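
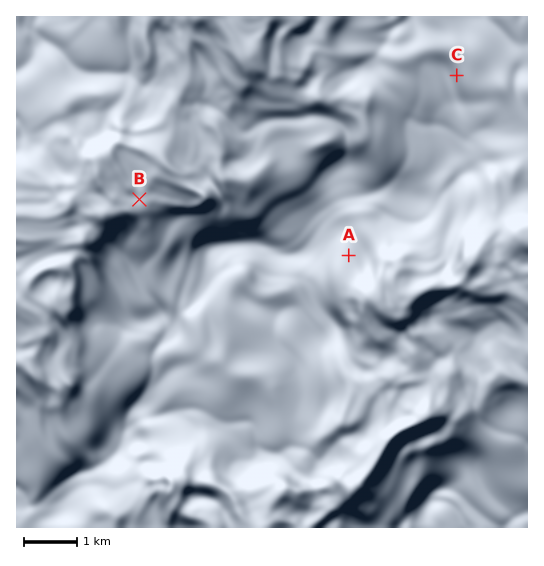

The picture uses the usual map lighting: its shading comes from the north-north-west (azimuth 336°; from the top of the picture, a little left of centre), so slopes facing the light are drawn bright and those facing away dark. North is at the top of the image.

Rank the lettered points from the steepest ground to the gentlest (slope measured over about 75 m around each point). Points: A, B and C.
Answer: C A B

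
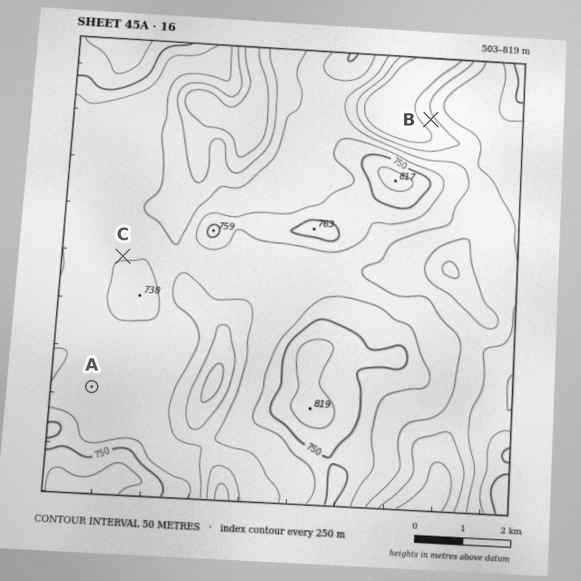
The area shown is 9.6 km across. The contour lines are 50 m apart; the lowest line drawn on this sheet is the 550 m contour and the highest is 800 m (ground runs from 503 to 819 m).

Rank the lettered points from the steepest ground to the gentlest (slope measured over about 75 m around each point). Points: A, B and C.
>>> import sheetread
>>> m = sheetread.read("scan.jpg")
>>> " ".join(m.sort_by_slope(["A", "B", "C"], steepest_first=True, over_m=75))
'B C A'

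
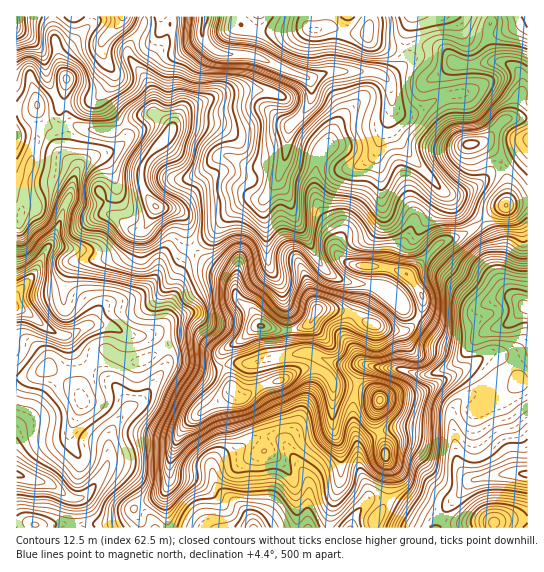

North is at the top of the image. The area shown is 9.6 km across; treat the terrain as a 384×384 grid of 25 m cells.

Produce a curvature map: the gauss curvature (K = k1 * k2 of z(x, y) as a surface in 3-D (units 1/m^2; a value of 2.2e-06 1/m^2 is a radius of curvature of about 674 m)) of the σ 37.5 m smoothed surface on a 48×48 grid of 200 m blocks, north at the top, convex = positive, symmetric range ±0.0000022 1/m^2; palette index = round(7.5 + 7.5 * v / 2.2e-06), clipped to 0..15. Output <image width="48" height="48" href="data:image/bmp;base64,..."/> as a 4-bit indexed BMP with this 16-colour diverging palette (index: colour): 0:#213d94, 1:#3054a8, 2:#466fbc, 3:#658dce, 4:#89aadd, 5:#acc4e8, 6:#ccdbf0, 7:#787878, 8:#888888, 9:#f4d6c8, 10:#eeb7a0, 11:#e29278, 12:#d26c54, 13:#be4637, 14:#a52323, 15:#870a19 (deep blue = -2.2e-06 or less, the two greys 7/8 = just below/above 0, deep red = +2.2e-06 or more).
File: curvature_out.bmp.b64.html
<image width="48" height="48" href="data:image/bmp;base64,Qk32BAAAAAAAAHYAAAAoAAAAMAAAADAAAAABAAQAAAAAAIAEAAATCwAAEwsAABAAAAAAAAAAlD0hAKhUMAC8b0YAzo1lAN2qiQDoxKwA8NvMAHh4eACIiIgAyNb0AKC37gB4kuIAVGzSADdGvgAjI6UAGQqHAHmHd3d3eHdoiId4h4d3dneJeIh3d3ipd4h3d3d4mHZoiIiHh4d3d4d4h4iHd3iYd4eIiJh4lkl4iHd3eId3eId4d3d3h3eIh3h3dnh3d1qYd3d3eIiHeIeIZnd4d3d4h3iIiYd3iIaId3eIh3iIiJiGRVeHeId3eId3eIeHiYhniIiHh3d3h2hl2XmHd3d4iHiHeIeIiIdHmYd3iHd3h0h4+3d3h4iHeHh4h3eIiHeIiYd3iId3d3d22HeHd4iHeHd4h3eHdmemZ5h3d4h3a5iDR3eHd3d4d3eId3eHd2eGiYh3eIiIiYd1R3d3d4h4d3iId4h3d4h5uVZ4d4eJh3ZmZ3d4h4h4iHiIeIiHiImImHedh4eZd3du93d5l4h4d3h3eIh3d4d4iHd4ZXeIeIZd+GeHiHd3eHh3eIeId3d3dniXdsxmaIU2p3Z1d3d3iHiHd3eIiIiJdGV4h5lVaIdma1OHd3d4eIiId3d3iIeLlmWJiHd3dGmkW4uWZ3d3d4eIZ3iHd4eJiOl3iHeJd5ZrpmeHd4eIh4d4mIiHiId3dId4eHeJaHZ4hoaYd4eIeJiGdnd3d3h2h6lmmmBbaIeKs4l2d3h4iHd4qIh3h3iXaIhmmVRHd2aKtnOHeIeHd3d4mHd3d3iHind1d7+J12aHeLWYiYiIeHeIh3iIiHd3hnnFl5h8yHd3eJj4eId3eIiHd4iIiIiHd3jVd3ljeIhWiHWWaHd3h4iGd3eIiGeHd2Z2mohTmmZ3h5doeHeId3d5mHh3iYeHd3d4ioiHh4q5ZqZId4iId3c4l3d3dnh4d2e8dnm2aWaId5Y3d4iHiIi8RneHd3d3dneaZXiEeXiId4l5iHh3eceEeYiYqqeHZ4dlZ3aHiHh3h3d5lmd4dqakeIhmh2eXh4d3eHeYd4iIiHh2h2ZXd4e3aIiHh3p3l4d3iHiHd4h4iIh3iXZppneHiVV3d4qHd3h4iId4d4d4iIh4iYiLtod2i5yId1iHd3h4d3d5iHd3eId5mHd3d3eHdXp3eGqXd3iHh4d3eIh3h4h3d3d3d3h3d2d3eWmHaHiHh3d2aIh3h3d4iId3d4h4eHd3eGd4eIh3d3h3d4d4d3d3iHd3eHd4d3eHeHeHiIiId3eIiIh3d3d3iZh3iHd3d3eHiHiYd3d4h3d4iIh3iHd3i6d3mHd3d3iGeHeZd3d4h4l4iHiIh3h3d4ZWh4d3dnh2eIaIeIh3h3dnh3eId4h3Z5l6mHiXd6mHiKd4d4d4iHpnh4d3eHd3d5l3Z3iGZ4d3iHiJdoh3d42FiHeId3h4eIiHeIZ2mWd4h2d3h4h3eIhXeHeIeIiHeIiYeHp323eJhnh3hniJh3h4Z4h3h3iHeHiYZ3tnd3iHd3h3dol2Z3d4eIh3d3eHiGaHiHZ1Z3h4mId1eKh4iIiId3eId3iHiIeIiId5d3l3h4eGmViHd3iIh3eJd3d3iId3d4h6d3h3dnh3mHuYd3eIh3eId3h3eHd3h4h2iHiGp5aZd4eId3eIiHeIh3h3iIiYdw=="/>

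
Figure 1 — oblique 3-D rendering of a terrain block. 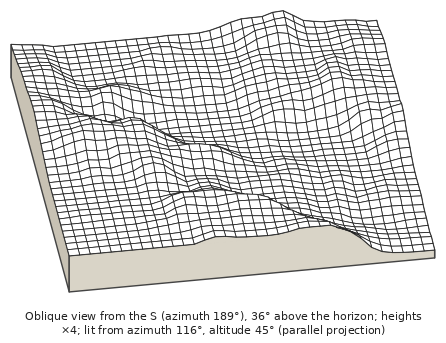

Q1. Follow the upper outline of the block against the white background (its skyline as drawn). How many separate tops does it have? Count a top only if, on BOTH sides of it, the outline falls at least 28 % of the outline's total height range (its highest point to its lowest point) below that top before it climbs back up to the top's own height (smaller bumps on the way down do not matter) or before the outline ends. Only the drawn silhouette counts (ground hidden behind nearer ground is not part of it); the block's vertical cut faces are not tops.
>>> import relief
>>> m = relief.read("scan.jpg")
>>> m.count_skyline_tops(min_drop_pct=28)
0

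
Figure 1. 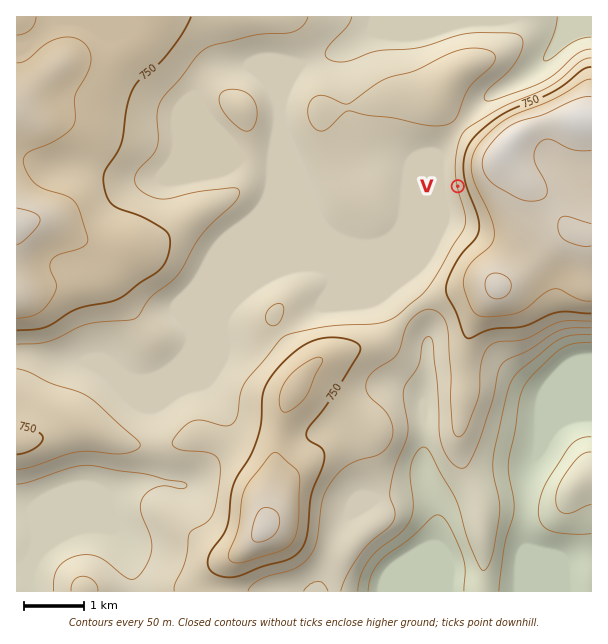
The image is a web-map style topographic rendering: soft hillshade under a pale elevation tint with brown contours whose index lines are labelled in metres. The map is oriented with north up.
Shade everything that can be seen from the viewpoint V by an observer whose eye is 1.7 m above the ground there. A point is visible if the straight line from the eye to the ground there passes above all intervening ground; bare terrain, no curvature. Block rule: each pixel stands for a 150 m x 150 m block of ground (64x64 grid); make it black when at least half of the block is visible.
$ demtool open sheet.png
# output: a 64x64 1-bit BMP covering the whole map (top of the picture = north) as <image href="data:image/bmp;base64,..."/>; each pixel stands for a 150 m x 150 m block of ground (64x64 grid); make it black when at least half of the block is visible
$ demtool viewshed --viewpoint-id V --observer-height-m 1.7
<image width="64" height="64" href="data:image/bmp;base64,Qk0+AgAAAAAAAD4AAAAoAAAAQAAAAEAAAAABAAEAAAAAAAACAAATCwAAEwsAAAIAAAAAAAAA////AAAAAAAAAAAAAAAAAAAAAAAAAAAAAAAAAAAAAAAAAAAAAAAAAAAAAAAAAAAAAAAAAAAAAAAAAAADgAAAAAAAAA+AAAAAAAAAH4AAAAAAAAAfgAAAAAAAAB+AAAAAAAAAH4AAAAAAAAAfgAAAAAAAAA/AAAAAAAAAB8AAAAAAAAAAAAAAAMAeAAAAAAAA4HgAAAAAAADh4AAAAYAAAMPgAAABgAAAj8AAAAAAAAD/wAAAAAAAAP/AAAAAAAAA8AAAAAAAAADAAAABAAAAAAAAAAGAAAAAAACAA/wAAAAAAcAD/+AAAAAB4Af/4AAAAAP4B//gAAAwB/wH/+AAAHAP/w//8AAA8B//j//4AADwP/////4AAOA//////4AAgB//////+ACAD//////4AMAH//////wA8A//////+AD/j///wf/4AP////AB//AA//8fgAP/wAD//B/AB//AAP/8D+AP/4AA//wB4A//wAD//ABgH//gAPn+AGAf/0AA+P//YB//AAD8///gP/8AAP///2A//wAA///4YD//AAB//8Bgf/8AAP//gGB//wAA//8AYD//AAD//wBAMGMAAH/+AAAAAQAAH/4AAAAAAAAP/4AAAAAAAAf/4AAAAAAAA//wAAAAAAADj/AAAAAAAAAH/4AAAAAAAAP//gAAAAAAAf/+AAAAAA=="/>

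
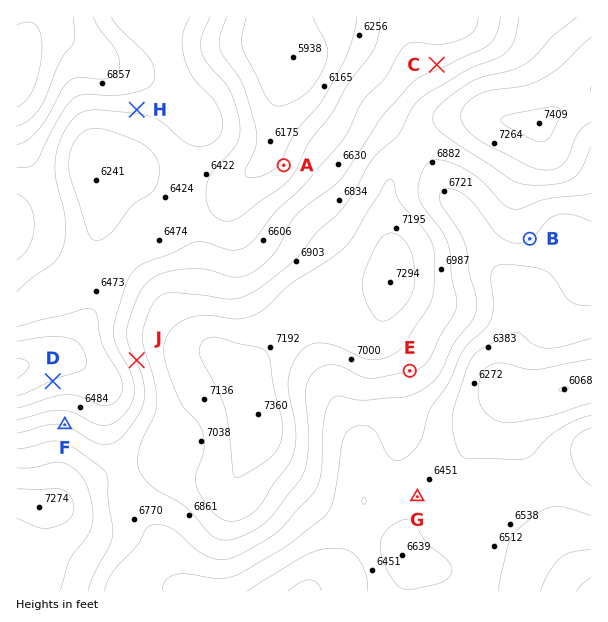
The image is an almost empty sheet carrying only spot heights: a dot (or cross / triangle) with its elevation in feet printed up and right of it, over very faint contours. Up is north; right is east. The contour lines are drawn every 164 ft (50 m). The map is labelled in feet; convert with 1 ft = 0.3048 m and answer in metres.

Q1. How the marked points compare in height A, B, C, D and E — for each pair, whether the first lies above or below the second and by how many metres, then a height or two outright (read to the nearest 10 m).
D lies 200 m below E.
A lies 190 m below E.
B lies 150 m above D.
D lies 140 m below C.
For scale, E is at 2100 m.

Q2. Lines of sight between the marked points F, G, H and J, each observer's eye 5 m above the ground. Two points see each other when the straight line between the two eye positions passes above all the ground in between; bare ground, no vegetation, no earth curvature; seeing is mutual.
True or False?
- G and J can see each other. False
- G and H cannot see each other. True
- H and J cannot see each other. True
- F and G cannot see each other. True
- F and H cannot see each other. False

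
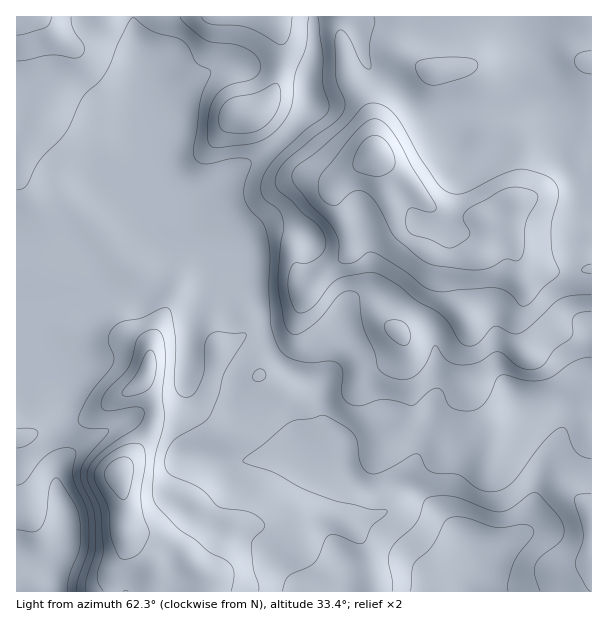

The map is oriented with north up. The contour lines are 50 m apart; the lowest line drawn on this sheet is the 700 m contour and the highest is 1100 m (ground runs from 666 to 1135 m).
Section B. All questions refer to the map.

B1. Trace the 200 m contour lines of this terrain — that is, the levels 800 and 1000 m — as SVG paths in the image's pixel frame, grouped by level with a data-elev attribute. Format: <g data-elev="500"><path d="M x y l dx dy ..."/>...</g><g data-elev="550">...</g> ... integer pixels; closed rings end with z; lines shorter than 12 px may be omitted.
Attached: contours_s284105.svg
<g data-elev="800"><path d="M282 591l3-10 3-5 21-10 6-4 10-22 3-4 8-1 20 8 6 1 4-4 6-14 12-10 3-4-1-2-15-1-41-10-28-11-29-16-30-10 1-3 3-3 44-34 32-7 6 2 16 10 10 10 6 27 3 6 5 3 6 1 6-2 30-17 6-1 3 2 5 11 5 4 8 3 20 1 19 13 11 4 12-2 10-6 35-44 15-12 3-1 3 2 6 17 5 7 7 4 7 1"/><path d="M591 494l-13 1-3 2-1 3 9 34-1 9-6 17-1 6 10 20 6 5"/><path d="M17 485l4-1 5-3 15-20 10-9 15-4 6 0 3 3-2 26 3 9 10 23 3 24-1 18-10 28-1 12"/></g><g data-elev="1000"><path d="M123 500l3-2 3-6 5-22-2-9-7-4-6 1-8 4-5 6-2 6 5 11 10 12z"/><path d="M523 306l8-4 12-14 13-10 3-5-7-21-1-19 1-12 6-20 1-9-4-9-6-6-19-7-12-1-18 6-35 18-9 1-7-2-8-4-6-8-15-22-24-42-10-9-12-4-6 1-5 2-21 23-48 41-2 7 3 8 16 21 17 16 8 11 3 10-1 17 3 3 6 1 6-1 13-10 6-1 32 18 18 15 9 5 12 2 18-3 37-1 11 5 10 12z"/><path d="M591 264l-6 2-4 4 3 2 7 1"/><path d="M428 84l10 1 28-8 9-6 2-3 1-5-6-4-13-2-22 1-17 2-4 5 0 6 5 9z"/><path d="M591 51l-12 2-3 3-2 4 2 6 3 4 6 3 6 1"/></g>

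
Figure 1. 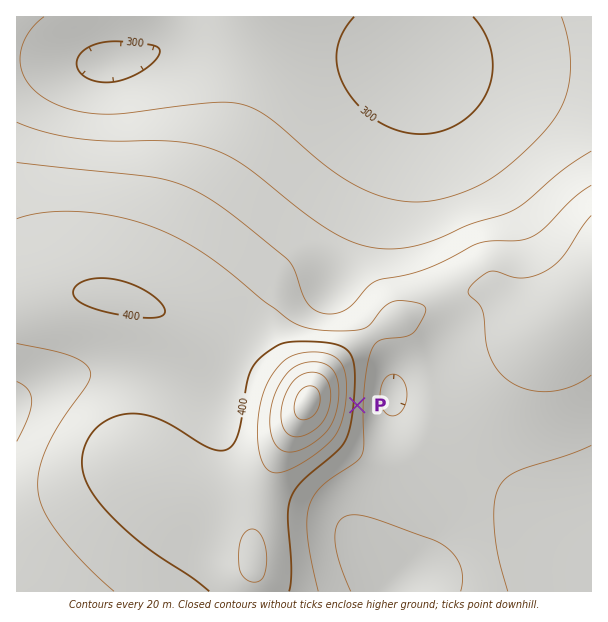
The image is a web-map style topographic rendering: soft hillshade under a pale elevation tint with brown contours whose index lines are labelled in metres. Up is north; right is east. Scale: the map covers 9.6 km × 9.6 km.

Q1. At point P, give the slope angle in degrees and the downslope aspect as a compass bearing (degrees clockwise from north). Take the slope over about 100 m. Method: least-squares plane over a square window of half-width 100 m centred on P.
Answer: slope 7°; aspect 94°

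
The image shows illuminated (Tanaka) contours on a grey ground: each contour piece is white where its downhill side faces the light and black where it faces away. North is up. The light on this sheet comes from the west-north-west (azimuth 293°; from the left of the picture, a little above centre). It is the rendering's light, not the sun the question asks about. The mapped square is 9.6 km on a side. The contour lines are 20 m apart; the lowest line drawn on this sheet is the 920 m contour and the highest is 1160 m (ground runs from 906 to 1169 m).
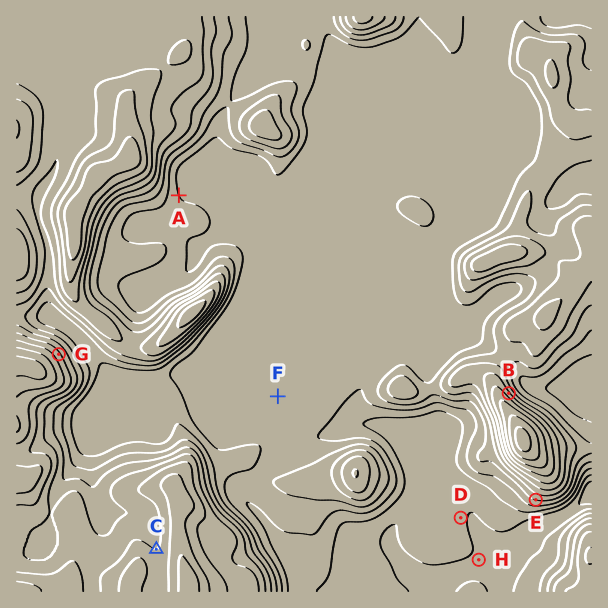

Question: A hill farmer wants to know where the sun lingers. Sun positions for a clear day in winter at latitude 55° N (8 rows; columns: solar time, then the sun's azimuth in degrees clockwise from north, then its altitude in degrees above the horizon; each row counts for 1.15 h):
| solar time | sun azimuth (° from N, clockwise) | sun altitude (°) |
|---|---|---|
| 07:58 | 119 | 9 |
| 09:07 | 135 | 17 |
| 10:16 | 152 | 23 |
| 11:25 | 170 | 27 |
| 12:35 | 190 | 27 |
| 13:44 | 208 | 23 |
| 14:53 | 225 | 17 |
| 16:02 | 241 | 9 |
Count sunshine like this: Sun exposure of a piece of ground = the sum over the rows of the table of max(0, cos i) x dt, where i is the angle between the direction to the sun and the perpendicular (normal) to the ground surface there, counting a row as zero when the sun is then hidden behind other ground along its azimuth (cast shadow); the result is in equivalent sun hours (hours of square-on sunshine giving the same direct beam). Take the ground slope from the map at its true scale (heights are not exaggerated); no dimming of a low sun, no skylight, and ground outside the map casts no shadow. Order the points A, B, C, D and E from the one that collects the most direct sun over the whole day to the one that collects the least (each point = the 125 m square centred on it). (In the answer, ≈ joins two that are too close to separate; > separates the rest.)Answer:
E > D ≈ A ≈ C > B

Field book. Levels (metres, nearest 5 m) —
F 985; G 1105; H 930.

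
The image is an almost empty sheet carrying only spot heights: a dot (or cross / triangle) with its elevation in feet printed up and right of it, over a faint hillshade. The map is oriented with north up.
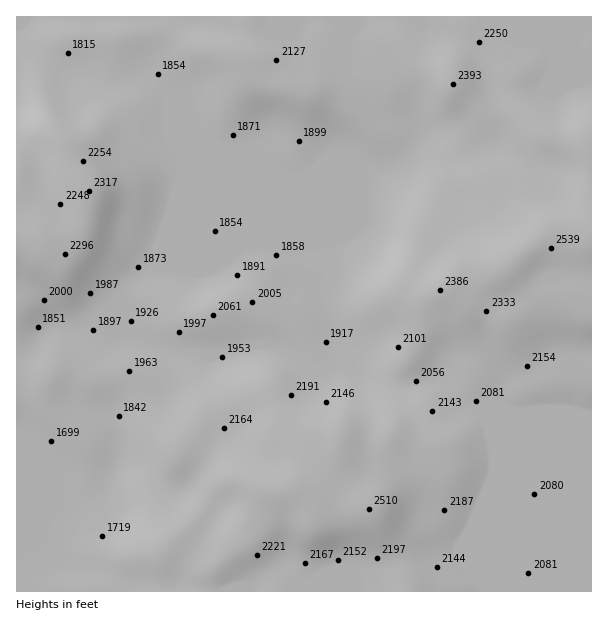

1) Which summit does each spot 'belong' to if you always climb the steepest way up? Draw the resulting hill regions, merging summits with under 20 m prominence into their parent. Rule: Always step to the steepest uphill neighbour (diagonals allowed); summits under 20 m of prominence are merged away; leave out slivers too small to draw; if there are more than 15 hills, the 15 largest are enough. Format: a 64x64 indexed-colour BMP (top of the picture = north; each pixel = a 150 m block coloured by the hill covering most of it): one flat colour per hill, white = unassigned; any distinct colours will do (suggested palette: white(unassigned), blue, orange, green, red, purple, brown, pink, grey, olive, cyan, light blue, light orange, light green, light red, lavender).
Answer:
<image width="64" height="64" href="data:image/bmp;base64,Qk12CAAAAAAAAHYAAAAoAAAAQAAAAEAAAAABAAQAAAAAAAAIAAATCwAAEwsAABAAAAAAAAAA////ALR3HwAOf/8ALKAsACgn1gC9Z5QAS1aMAMJ34wB/f38AIr28AM++FwDox64AeLv/AIrfmACWmP8A1bDFACIiIiIiIiIiIiIiIiIiIiIiIiIiIiIiIiIiIRERERERIiIiIiIiIiIiIiIiIiIiIiIiIiIiIiIiIiIhEREREREiIiIiIiIiIiIiIiIiIiIiIiIiIiIiIiIiIiERERERESIiIiIiIiIiIiIiIiIiIiIiIiIiIiIiIiIiIRERERERIiIiIiIiIiIiIiIiIiIiIiIiIiIiIiIiIiIhEREREREiIiIiIiIiIiIiIiIiIiIiIiIiIiIiIiIiIiERERERESIiIiIiIiIiIiIiIiIiIiIiIiIiIiIiIiIiIRERERERESIiIiIiIiIiIiIiIiIiIiIiIiIiIiIiIiIhEREREREREiIiIiIiIiIiIiIiIiIiIiIiIiIiIiIiIiERERERERERIiIiIiIiIiIiIiIiIiIiIiIiIiIiIiIiIREREREREREiIiIiIiIiIiIiIiIiIiIiIiIiIiIiIiIhERERERERESIiIiIiIiIiIiIiIiIiIiIiIiIiIiIiIiERERERERERIiIiIiIiIiIiIiIiIiIiIiIiIiIiIiIiIRERERERERIiIiIiIiIiIiIiIiIiIiIiIiIiIiIiIiIhERERERERIiIiIiIiIiIiIiIiIiIiIiIiIiIiIiIiIiEREREREREiIiIiIiIiIiIiIiIiIiIiIiIiIiIiIiIiIRERERERERIiIiIiIiIiIiIiIiIiIiIiIiIiIiIiIiIhERERERERESIiIiIiIiIiIiIiIiIiIiIiIiIiIiIiIiEREREREREREiIiIiIiIiIiIiIiIiIiIiIiIiIiIiIiERERERERERERIiIiIiIiIiIiIiIiIiIiIiIiIiIiIiIREREREREREREiIiIiIiIiIiIiIiIiIiIiIiIiIiIiERERERERERERESIiIiIiIiIiIiIiIiIiIiIiIiIiIiERERERERERERERIiIiIiIiIiIiIiIiIiIiIiIiIiIiEREREREREREREREiIiIiIiIiIiIiIiIiIiIiIiERESERERERERERERERESIiIiIiIiIiIiIiIiIiIiIiEREREREREREREREREREREiIiIiIiIiIiIiIiIiIiIiERERERERERERERERExERESIiIiIiIiIiIiIiIiIiIiERERERERERERERERETMRERIiIiJEREREREQiRERCIiIRERERERERERERERERMzERMzM0REREREREREREREQiEREREREREREREREREREzMzMzMzREREREREREREREREERERERERERERERERERETMzMzMzNEREREREREREREREQRERERERERERERERERERMzMzMzM0RERERERERERERERBEREREREREREREREREREzMzMzMzRERERERERERERERBERERERERERERERERERETMzMzMzM0REREREREREREREERERERERERERERERERERMzMzMzMzNEREREREREREREEREREREREREREREREREREzMzMzMzMzREREREREREREERERERERERERERERERERETMzMzMzMzM0REREREREREQRERERERERERERERERERERMzMzMzMzMzNEREREREREQREREREREREREREREREREREzMzMzMzMzM0RERERERERBERERERERERERERERERERETMzMzMzMzMzNEREREREREERERERERERERERERERERERMzMzMzMzMzM0REREREREEREREREREREREREREREREREzMzMzMzMzMzREREREREQRERERERERERERERERERERETMzMzMzMzMzM0REREREQRERERERERERERERERERERERMzMzMzMzMzMzRERERERBEREREREREREREREREREREREzMzMzMzMzMzNERERERBERERERERERERERERERERERETMzMzMzMzMzM0RERERBERERERERERERERERERERERERMzMzMzMzMzMzRERERBERERVVVVUREREREREREREREREzMzMzMzMzMzM0RERBEREREVVVVVURERERERERERERETMzMzMzMzMzM0RERBERERERFVVVVVERERERERERERERMzMzMzMzMzMzRERBEREREREVVVVVVRFVVVUREREREREzMzMzMzMzMzNEQRERERERERVVVVVVVVVVVVERERERETMzMzMzMzMzNEQRERERERERFVVVVVVVVVVVVRERERERMzMzMzMzMzM0RBEREREREREVVVVVVVVVVVVVEREREREzMzMzMzMzMzRBERERERERERVVVVVVVVVVVVURERERETMzMzMzMzMzNBEREREREREREVVVVVVVVVVVVRERERERMzMzMzMzMzMxERERERERERERVVVVVVVVVVVREREREREzMzMzMzMzMxERERERERERERFVVVVVVVVVVVERERERETMzMzERERMxEREREREREREREVVVVVVVVVVVERERERERMzMxERERERERERERERERERERVVVVVVVVVVUREREREREzMxEREREREREREREREREREREVVVVVVVVVURERERERETMRERERERERERERERERERERERVVVVVVVVVRERERERERMRERERERERERERERERERERERFVVVVVVVURERERERERExEREREREREREREREREREREREVVVVVVREREREREREREREREREREREREREREREREREREVVVVVURERERERERERER"/>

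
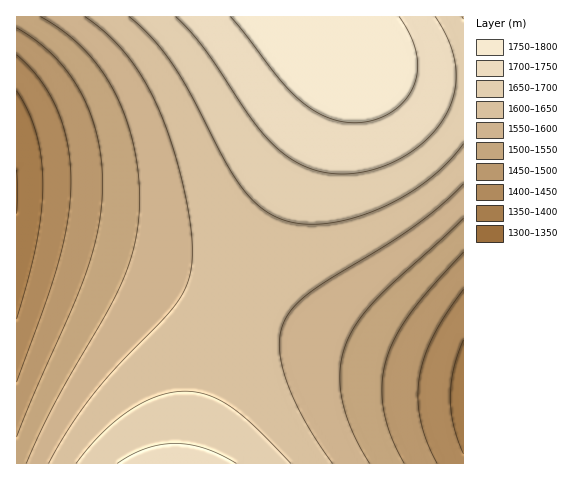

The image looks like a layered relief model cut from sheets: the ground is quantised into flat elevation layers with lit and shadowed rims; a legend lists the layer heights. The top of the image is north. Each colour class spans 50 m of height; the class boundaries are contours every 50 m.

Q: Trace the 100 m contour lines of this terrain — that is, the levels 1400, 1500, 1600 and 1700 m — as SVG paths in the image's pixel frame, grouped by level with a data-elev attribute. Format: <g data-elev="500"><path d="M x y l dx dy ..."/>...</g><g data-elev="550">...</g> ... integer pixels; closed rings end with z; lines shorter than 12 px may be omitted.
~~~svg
<g data-elev="1400"><path d="M463 454l-10-29-3-28 4-28 9-29"/><path d="M17 91l11 20 8 22 5 25 2 27-2 28-4 30-8 34-12 42"/></g><g data-elev="1500"><path d="M404 463l-13-26-7-27-2-25 4-24 9-22 14-24 19-24 35-39"/><path d="M17 28l18 12 18 15 15 18 12 18 10 21 7 22 4 25 2 24-4 42-12 45-13 35-39 86-18 46"/></g><g data-elev="1600"><path d="M332 463l-28-43-18-41-5-17-2-15 1-14 4-12 10-14 15-14 102-64 28-22 24-23"/><path d="M85 17l22 17 20 21 17 25 15 29 13 37 12 44 7 41 1 31-4 21-11 19-12 16-46 46-24 28-25 34-21 37"/></g><g data-elev="1700"><path d="M236 463l-16-9-16-6-15-3-14-2-15 2-14 3-14 6-15 9"/><path d="M176 17l27 30 48 71 23 28 16 12 16 9 17 5 19 2 15-1 15-3 30-12 24-18 11-11 8-12 9-23 2-13 0-13-7-26-14-25"/></g>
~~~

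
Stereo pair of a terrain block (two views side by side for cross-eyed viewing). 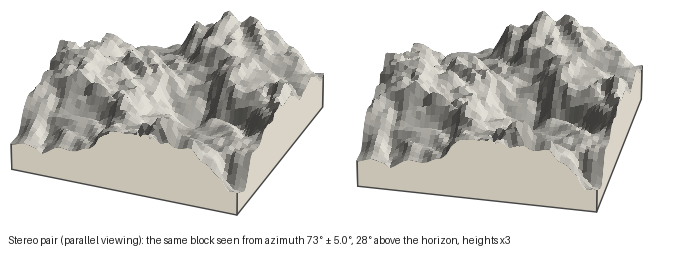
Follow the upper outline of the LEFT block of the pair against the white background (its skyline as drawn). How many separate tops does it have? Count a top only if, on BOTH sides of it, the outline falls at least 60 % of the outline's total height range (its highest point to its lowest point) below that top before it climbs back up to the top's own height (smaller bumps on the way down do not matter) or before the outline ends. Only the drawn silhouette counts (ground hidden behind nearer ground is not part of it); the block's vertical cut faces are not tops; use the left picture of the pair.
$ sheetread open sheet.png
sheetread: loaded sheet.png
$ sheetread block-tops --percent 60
0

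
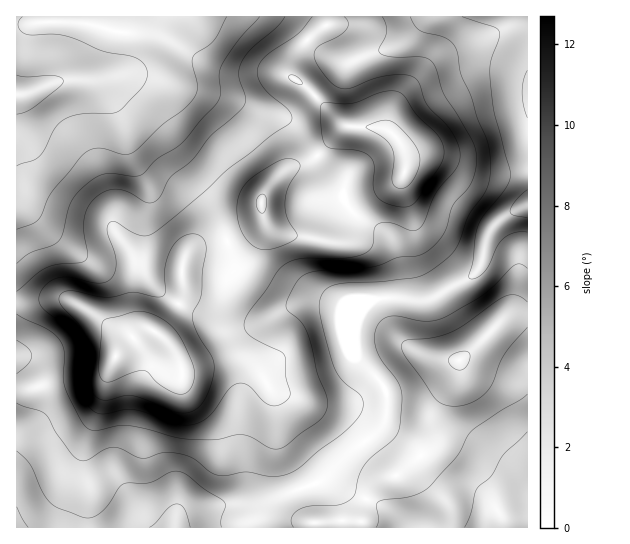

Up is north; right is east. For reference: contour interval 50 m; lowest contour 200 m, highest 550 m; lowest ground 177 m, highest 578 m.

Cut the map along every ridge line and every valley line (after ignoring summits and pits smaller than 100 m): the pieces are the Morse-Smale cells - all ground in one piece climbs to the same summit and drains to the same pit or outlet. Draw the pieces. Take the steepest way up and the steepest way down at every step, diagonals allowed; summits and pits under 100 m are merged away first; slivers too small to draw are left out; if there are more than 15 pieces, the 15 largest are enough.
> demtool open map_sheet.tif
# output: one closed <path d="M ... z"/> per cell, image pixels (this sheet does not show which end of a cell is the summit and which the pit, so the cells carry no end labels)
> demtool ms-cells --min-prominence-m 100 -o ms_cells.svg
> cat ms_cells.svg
<path d="M327 16l-310 0-1 286 14 1 20-4 13 0 22 9 24 18 7 13 1 16 22-23 6-3 13 3 14-17 11-20-2-25 3-12 7-9 38-8 22-12 9-7 3-6 2 6 7 7 9 4 46 7 23-29 19-14 28-14 8-12 0-17-9-17-14-9-37-3-39-38-15-12 0-6 5-15 18-21 13-8z"/><path d="M527 16l-199 1-1 8-13 8-18 21-5 15 0 6 15 12 39 38 37 3 11 5 11 17 1 21-8 12-28 14-19 14-23 29-46-7-9-4-7-7-2-6-3 6-9 7-22 12-38 8-7 9-3 12 0 29-17 27-8 7 16 14 10 21 8 0 37-11 15 2 8 4 11 11 12 17 20 5 54 24 12 11 6 10 18-15 4-12-2-24-5-9-24-24-1-26 6-18 12-13 16-3 38 3 42-21 12-16 4-21 8-16 12-10 23-11z"/><path d="M151 329l-6 0-11 7-17 17-8 16-8 7-43 5-24 7-18 2 1 138 157 0 5-11 8-6 40-7 35-1 53-19 6-3 30-30 13-9-5-11-12-11-54-24-20-5-12-17-11-11-8-4-15-2-37 11-8 0-10-21z"/><path d="M527 205l-22 11-12 10-8 16-4 21-12 16-42 21-18 0-14-3-22 3-12 13-6 18 1 26 24 24 7 13-2 27-2 5-18 16 20 25 11 8-17 6-8 9-7 15-3 16-18-1-28 3 0 5 213-1z"/><path d="M63 299l-47 4 1 86 10 0 31-8 39-4 6-2 9-10 4-8 0-18-7-13-24-18z"/><path d="M365 441l-14 10-30 30-6 3-53 19-35 1-40 7-8 6-4 10 139 1 1-5 28-3 18 1 3-16 7-15 8-9 17-6-11-8z"/>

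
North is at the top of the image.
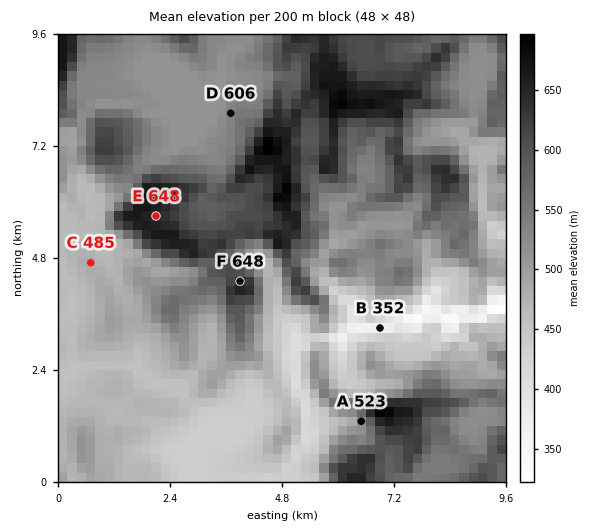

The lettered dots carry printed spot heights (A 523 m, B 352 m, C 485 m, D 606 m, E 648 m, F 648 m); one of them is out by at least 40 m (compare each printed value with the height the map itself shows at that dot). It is D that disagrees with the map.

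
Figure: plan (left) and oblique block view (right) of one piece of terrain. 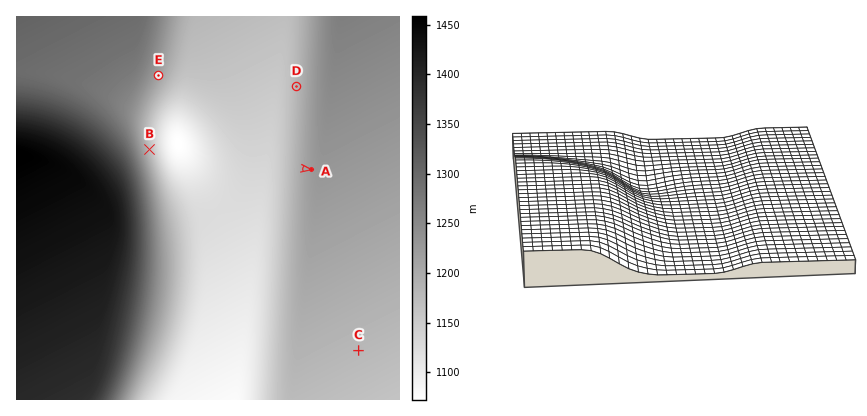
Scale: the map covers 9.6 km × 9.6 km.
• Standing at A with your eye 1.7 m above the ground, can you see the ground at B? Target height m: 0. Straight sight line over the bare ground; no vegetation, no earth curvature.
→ yes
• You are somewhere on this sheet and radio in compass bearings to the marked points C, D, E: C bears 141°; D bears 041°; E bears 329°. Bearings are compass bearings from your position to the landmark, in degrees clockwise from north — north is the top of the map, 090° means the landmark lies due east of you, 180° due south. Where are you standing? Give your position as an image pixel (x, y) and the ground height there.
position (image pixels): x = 218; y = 176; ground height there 1121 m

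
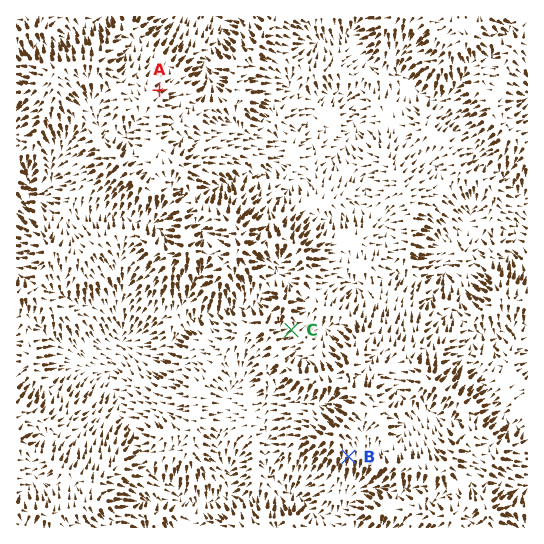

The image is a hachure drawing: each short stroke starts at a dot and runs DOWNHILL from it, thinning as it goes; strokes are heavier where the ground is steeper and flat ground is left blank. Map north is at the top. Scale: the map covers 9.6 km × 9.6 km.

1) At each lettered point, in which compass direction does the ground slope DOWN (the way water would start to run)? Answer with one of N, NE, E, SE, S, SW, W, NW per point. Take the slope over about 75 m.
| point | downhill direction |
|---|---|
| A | NE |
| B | S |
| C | SW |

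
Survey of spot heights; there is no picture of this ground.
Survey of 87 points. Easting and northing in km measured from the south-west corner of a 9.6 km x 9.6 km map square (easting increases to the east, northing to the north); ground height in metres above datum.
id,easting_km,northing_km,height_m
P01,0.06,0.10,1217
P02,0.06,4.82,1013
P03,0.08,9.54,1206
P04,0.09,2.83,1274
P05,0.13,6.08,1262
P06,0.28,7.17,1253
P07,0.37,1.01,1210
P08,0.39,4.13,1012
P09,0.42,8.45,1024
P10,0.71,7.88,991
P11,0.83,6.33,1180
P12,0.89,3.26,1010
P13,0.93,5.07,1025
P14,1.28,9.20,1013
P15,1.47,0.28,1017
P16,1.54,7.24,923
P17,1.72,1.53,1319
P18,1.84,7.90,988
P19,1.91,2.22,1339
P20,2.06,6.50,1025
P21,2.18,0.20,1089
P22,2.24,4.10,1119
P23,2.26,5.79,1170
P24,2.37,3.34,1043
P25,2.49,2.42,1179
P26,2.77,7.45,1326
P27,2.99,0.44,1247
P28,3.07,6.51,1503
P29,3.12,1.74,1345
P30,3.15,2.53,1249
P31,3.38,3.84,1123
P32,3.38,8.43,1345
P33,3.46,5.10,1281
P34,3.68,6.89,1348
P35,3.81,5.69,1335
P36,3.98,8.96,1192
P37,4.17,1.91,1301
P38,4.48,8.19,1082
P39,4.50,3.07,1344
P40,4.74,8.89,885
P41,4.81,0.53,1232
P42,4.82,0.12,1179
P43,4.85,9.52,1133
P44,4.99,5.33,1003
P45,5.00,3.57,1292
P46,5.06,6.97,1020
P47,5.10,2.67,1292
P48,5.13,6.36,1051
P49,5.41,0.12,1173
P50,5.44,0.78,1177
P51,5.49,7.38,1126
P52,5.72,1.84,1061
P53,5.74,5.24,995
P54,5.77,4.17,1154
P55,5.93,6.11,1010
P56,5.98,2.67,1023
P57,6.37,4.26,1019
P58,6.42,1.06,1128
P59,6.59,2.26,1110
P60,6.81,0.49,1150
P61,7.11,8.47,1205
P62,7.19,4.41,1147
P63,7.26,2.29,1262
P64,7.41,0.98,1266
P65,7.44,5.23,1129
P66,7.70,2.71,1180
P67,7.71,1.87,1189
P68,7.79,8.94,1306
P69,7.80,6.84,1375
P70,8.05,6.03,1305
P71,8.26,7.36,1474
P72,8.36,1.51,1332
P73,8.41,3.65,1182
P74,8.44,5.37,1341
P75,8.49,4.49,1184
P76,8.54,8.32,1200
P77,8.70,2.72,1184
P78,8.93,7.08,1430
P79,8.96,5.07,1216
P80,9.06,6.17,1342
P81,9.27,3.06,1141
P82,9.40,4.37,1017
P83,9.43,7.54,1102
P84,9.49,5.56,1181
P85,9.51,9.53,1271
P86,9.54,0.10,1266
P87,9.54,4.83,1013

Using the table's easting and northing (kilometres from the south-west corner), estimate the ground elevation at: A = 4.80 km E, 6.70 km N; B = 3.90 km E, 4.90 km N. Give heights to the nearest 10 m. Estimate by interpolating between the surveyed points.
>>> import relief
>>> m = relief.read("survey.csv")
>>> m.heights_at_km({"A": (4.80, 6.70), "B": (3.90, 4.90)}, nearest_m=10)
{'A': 1020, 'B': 1190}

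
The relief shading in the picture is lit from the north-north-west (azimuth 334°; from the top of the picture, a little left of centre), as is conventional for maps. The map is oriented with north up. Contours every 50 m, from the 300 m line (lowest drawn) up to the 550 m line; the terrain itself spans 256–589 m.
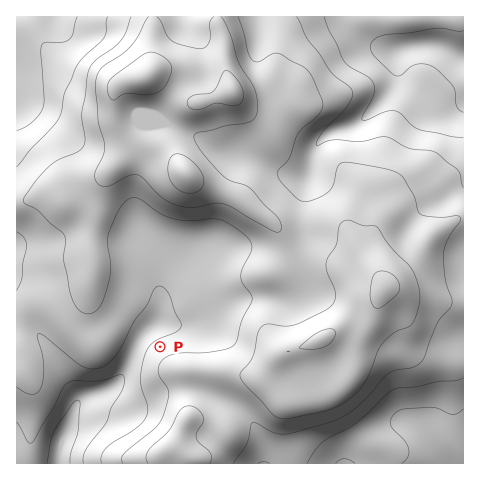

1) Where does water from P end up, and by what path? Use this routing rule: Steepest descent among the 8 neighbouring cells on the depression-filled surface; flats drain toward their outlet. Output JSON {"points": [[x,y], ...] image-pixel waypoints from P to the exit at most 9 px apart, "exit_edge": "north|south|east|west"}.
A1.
{"points": [[160, 347], [151, 337], [141, 336], [136, 346], [132, 355], [127, 364], [123, 374], [116, 383], [106, 390], [97, 393], [88, 396], [78, 403], [74, 412], [70, 421], [67, 431], [63, 440], [60, 449], [59, 459], [59, 463]], "exit_edge": "south"}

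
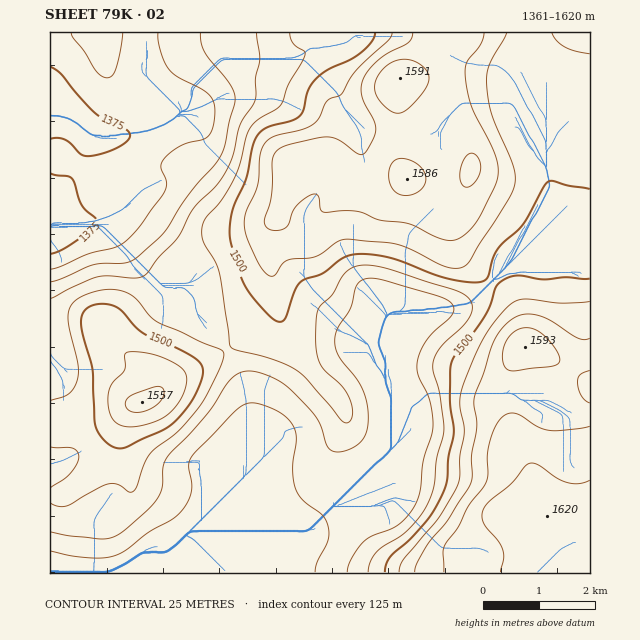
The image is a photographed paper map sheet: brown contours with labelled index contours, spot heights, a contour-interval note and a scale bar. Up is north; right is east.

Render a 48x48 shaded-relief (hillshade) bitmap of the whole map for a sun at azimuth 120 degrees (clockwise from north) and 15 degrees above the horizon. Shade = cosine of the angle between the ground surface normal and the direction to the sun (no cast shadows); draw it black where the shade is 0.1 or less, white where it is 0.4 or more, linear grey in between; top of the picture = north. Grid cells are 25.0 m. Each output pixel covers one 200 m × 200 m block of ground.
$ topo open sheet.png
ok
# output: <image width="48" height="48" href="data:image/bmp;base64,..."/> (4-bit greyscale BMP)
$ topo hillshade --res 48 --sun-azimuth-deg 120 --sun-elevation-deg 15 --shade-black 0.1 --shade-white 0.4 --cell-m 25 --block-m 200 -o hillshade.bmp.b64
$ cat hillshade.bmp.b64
<image width="48" height="48" href="data:image/bmp;base64,Qk32BAAAAAAAAHYAAAAoAAAAMAAAADAAAAABAAQAAAAAAIAEAAATCwAAEwsAABAAAAAAAAAAAAAAABEREQAiIiIAMzMzAERERABVVVUAZmZmAHd3dwCIiIgAmZmZAKqqqgC7u7sAzMzMAN3d3QDu7u4A////AIiZmZiIiIiIiIiId2VUQzNFZmZ3d4iIiJmZqqmIiIiIiIiIh2ZUQyIkZmd3d4iIiJmZq7qYiIiIiIiIh3ZVQyECRnd3eImYiJmZmrypmIiIiIiIiHdmVDEAFGd3eIiZmJmZibzKmYiIiIiIiId3ZkIAAkVniIiJmZmpiJvLqpiIiIiIiIiId2QgACNWeIiIiIiZmIq7upiIiIiIiIiIiHUxEBI1Z3iId3iJmYmrqpmIiIiHiIiIiHZDIiI0VniId3d4mZqrqpiIiIh3eJmYiIZTMzNFZniId3d3iZq7upiIiIh3d4mpmIZTMzRWZniIh4h3eJvMzKmIiIh3Z4mqqYdTIiNWZ3iHd5iHeJvM3cuYiIiHZniruYdTIiNFZ3h3d4h3eJvN7typiIiHZmeruohkIiNFZ4h3d4d2Voq87/3KmIiHdmebuoh0MjRVZ4iHd3dlRWir3v7bqYiHd3ebuoh1MjVmeIiId3dlRFaJve7cqYiHd3ibuYdlMjRneIiId2ZURVVnm97tuZiHd4iaqYdlQzRXiIiId3ZUVmZnibzcupiIiImZmHZVVENGiZmId3ZVZ3d3iJq7upmIiZmZiHZUREQ0eZmZh3ZFZ3d3eIiJmZmZmqqZiHZUREMzV5mZiGVFeIh3eIh3eIiZqrupiHdUQzMiNYmZiGVFeJmIeIh3d3iJq7upmIdlRDIhJGiIh1RFeJmYiIh3d3iZqru6mId2ZUMiJFeHd1Q0Z4mYiIh3d3iaqqu6mIiIdlRDNFZ3dkQ0VniIiId2Z3irqqu7qZmZmHdlVWZmZkREVmd3eId2ZnirurvLqZmZmZmHZnd3d0M0VWZmeIh2Vniqq7zLqZmZmquoh3h3eEQ0VVVFZ4h2Vniaq7zLqpmIibu5iIiIiFVEVVVERnd2VniZmru7qpmIiazKiIiIiGZmVVVENFZmVXiZmqqqqpmIiazLmIiIiHd3ZmZVM0VlRWiZmaqZmZmIiavMuYiIiHd4d2ZlQzRURFeJiJmYiZmYiJvMupiIiId4iHd2UzNEM0aJmImZiImZiJrMu6iIiIh3eIh3ZDMzM0V5qHeZh4mqh4q8u6mIiIh3d4iHdlQyIzRoqYeIhniql4m8u6mIiIh3d3d3d2VCEjRXmYiIdmeZh3m8u6mIiIiHdmZ3d3ZCESRWiIiIZmeIh2irupiHiIiIdmZmZnZTEBNFZ4iHZneIh2iruph3d3iId3d2ZmZTERNEVXiHZniIh3irqYiHd3eIiIiId3ZTISNERGd3ZnmZh3irqYiHd3eIiIiIiHZUMzRERGd2Z4mpmImrqIiIh4h3iIiJmIdlREVVRWdmZ4qqmZq7mIiIiIh3iIiImYh2VVZlRWZUVomqqZq7mIiIiId3iJiIiIh3ZmZlRFVDNXmqqqq7mIiIiId3iZiIeIh3dmZmVVVCE2iZmaq7qYiImYh3iZmHd3d3dmZ3dlVCETZ4iau7qYiImYh4iJiHd3d3dmZ3h3ZTETRniJq7uZiIiYiIiIiHdnd3dmZ3iId0MjRXiJq7uph3iA=="/>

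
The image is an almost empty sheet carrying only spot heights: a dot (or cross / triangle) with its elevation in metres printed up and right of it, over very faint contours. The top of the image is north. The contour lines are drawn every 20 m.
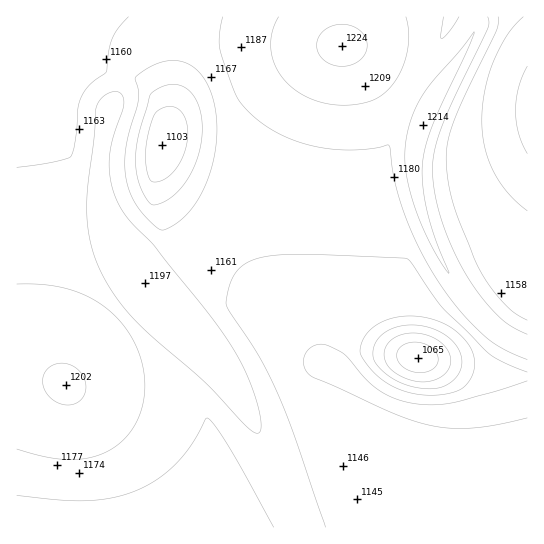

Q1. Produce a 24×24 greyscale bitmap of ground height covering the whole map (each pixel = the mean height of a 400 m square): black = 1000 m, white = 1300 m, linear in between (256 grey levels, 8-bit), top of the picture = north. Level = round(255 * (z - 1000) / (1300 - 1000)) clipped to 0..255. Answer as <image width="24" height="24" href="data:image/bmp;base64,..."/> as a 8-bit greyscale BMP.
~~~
<image width="24" height="24" href="data:image/bmp;base64,Qk12BgAAAAAAADYEAAAoAAAAGAAAABgAAAABAAgAAAAAAEACAAATCwAAEwsAAAABAAAAAAAAAAAAAAEBAQACAgIAAwMDAAQEBAAFBQUABgYGAAcHBwAICAgACQkJAAoKCgALCwsADAwMAA0NDQAODg4ADw8PABAQEAAREREAEhISABMTEwAUFBQAFRUVABYWFgAXFxcAGBgYABkZGQAaGhoAGxsbABwcHAAdHR0AHh4eAB8fHwAgICAAISEhACIiIgAjIyMAJCQkACUlJQAmJiYAJycnACgoKAApKSkAKioqACsrKwAsLCwALS0tAC4uLgAvLy8AMDAwADExMQAyMjIAMzMzADQ0NAA1NTUANjY2ADc3NwA4ODgAOTk5ADo6OgA7OzsAPDw8AD09PQA+Pj4APz8/AEBAQABBQUEAQkJCAENDQwBEREQARUVFAEZGRgBHR0cASEhIAElJSQBKSkoAS0tLAExMTABNTU0ATk5OAE9PTwBQUFAAUVFRAFJSUgBTU1MAVFRUAFVVVQBWVlYAV1dXAFhYWABZWVkAWlpaAFtbWwBcXFwAXV1dAF5eXgBfX18AYGBgAGFhYQBiYmIAY2NjAGRkZABlZWUAZmZmAGdnZwBoaGgAaWlpAGpqagBra2sAbGxsAG1tbQBubm4Ab29vAHBwcABxcXEAcnJyAHNzcwB0dHQAdXV1AHZ2dgB3d3cAeHh4AHl5eQB6enoAe3t7AHx8fAB9fX0Afn5+AH9/fwCAgIAAgYGBAIKCggCDg4MAhISEAIWFhQCGhoYAh4eHAIiIiACJiYkAioqKAIuLiwCMjIwAjY2NAI6OjgCPj48AkJCQAJGRkQCSkpIAk5OTAJSUlACVlZUAlpaWAJeXlwCYmJgAmZmZAJqamgCbm5sAnJycAJ2dnQCenp4An5+fAKCgoAChoaEAoqKiAKOjowCkpKQApaWlAKampgCnp6cAqKioAKmpqQCqqqoAq6urAKysrACtra0Arq6uAK+vrwCwsLAAsbGxALKysgCzs7MAtLS0ALW1tQC2trYAt7e3ALi4uAC5ubkAurq6ALu7uwC8vLwAvb29AL6+vgC/v78AwMDAAMHBwQDCwsIAw8PDAMTExADFxcUAxsbGAMfHxwDIyMgAycnJAMrKygDLy8sAzMzMAM3NzQDOzs4Az8/PANDQ0ADR0dEA0tLSANPT0wDU1NQA1dXVANbW1gDX19cA2NjYANnZ2QDa2toA29vbANzc3ADd3d0A3t7eAN/f3wDg4OAA4eHhAOLi4gDj4+MA5OTkAOXl5QDm5uYA5+fnAOjo6ADp6ekA6urqAOvr6wDs7OwA7e3tAO7u7gDv7+8A8PDwAPHx8QDy8vIA8/PzAPT09AD19fUA9vb2APf39wD4+PgA+fn5APr6+gD7+/sA/Pz8AP39/QD+/v4A////AH+AgYKBgH9+fXx7go+QhXp6ent7fHx9fYiJioqJh4SCgH5+i5OOgHt7e3x8fH19fpGSk5KQjYmGg4GEkpSKfXx8fH19fX5+f5mam5qXk46KhoSNlpOFfX19fX5+fn9/gJ+io6KemJKNiImVmJCBfn5+f4GDhYWDgqSoqaeim5WPi5KamIqAf4CCh4qKi42NjKeqq6mknZaQkZuclISBhImKfm5pc4GHi6eqqqijnJaUnJ+ajIOHjox5WUNFXHeEiqWnp6Sfmpeeop+ThoSFiIJvUkFIYn+WoaKiop+bmaClopiJhYSEhIN8bWVsfpmhlJ2dnJqYoKakm4yHhoWFhYWEg4KFmKKRh5mYmJadpqadj4mIh4aGhoaGhoaRpJWIh5WUk5aipqCSiomIiIiIh4iIiIqgn4qHhZGRkJmkoZSLiomJiYmJiYmKipSnlIeEgY6NjpuglISGioqKi4uLjIyMjJ+ljIWAfIuLjJubhnN6houMjY2Ojo+PkaieiIJ8dYmJi5mXfWVrfoyOj5CSkpOTlqyahn93b4eHiZeWe11gdoqRk5WWl5iYmq6chXxzaoaGh5WZgF9ecYmUl5qcnp6ena2mh3twZ4WFh5SdimpldIuXm6CkpqemoqevkHtwZYSFho2XjXhzfY+boKassLGvqaOuoIBxZoOEhYeJioWDiZWepKyzuLq3r6Wkqo10aoOEhYeIioyNkpifpq+3vL66s6iepJ59b4KDhYaHio2QlJmepa21uru4sqmem6SKdg=="/>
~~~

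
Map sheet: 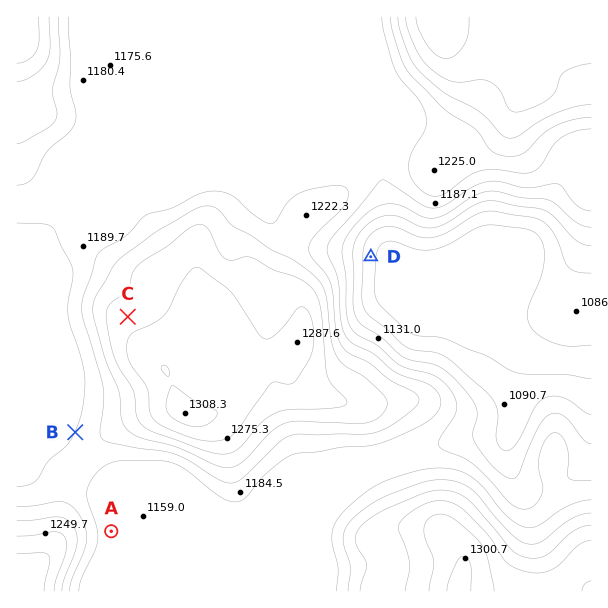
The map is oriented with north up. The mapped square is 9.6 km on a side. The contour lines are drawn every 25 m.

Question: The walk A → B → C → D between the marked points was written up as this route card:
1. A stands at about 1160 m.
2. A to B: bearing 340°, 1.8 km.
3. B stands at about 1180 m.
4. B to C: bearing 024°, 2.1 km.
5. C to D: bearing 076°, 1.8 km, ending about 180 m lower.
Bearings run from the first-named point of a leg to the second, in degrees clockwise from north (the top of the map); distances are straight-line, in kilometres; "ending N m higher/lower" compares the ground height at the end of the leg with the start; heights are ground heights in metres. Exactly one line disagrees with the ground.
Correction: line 5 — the distance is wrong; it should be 4.2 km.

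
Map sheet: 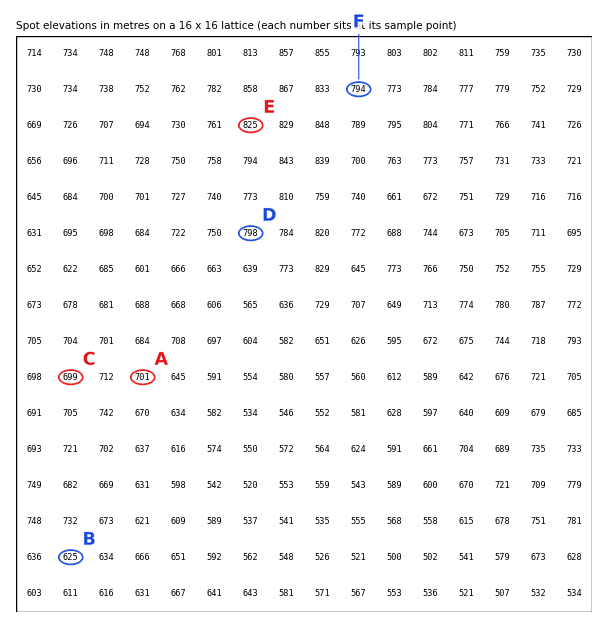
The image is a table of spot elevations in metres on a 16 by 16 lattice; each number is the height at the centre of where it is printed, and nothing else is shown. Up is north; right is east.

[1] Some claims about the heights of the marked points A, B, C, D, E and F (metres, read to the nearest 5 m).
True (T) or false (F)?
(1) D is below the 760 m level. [F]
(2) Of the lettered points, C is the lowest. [F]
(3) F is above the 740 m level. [T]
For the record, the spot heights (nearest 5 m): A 700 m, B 625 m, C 700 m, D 800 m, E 825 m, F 795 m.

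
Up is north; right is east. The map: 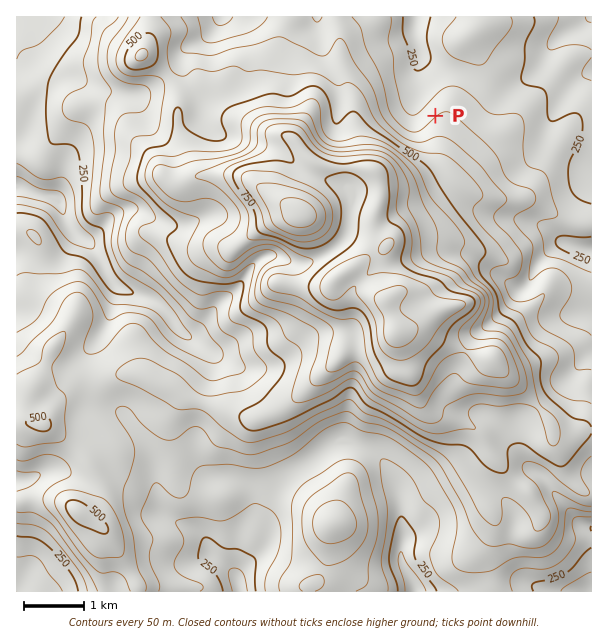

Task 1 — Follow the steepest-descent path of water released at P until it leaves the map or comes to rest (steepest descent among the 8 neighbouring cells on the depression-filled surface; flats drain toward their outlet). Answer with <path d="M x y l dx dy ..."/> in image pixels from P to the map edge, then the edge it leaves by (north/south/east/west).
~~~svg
<path d="M435 116l-16-17 0-52-2-2 0-7-1-2 0-19"/>
exit: north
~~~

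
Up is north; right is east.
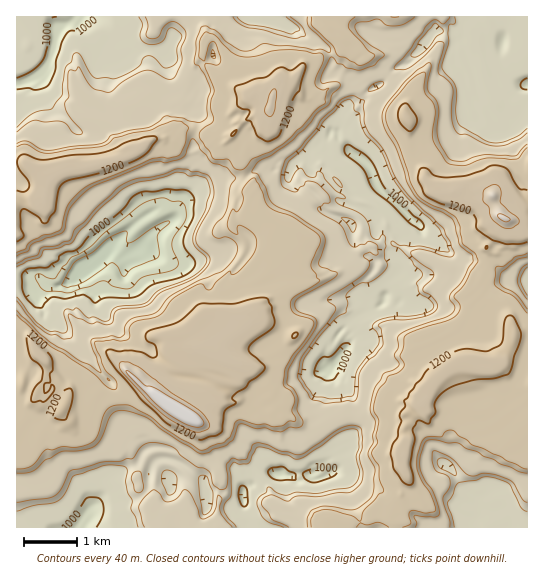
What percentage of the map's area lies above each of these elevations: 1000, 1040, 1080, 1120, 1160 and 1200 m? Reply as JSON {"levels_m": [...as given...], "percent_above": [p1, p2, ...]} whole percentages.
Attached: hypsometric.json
{"levels_m": [1000, 1040, 1080, 1120, 1160, 1200], "percent_above": [94, 73, 66, 43, 37, 13]}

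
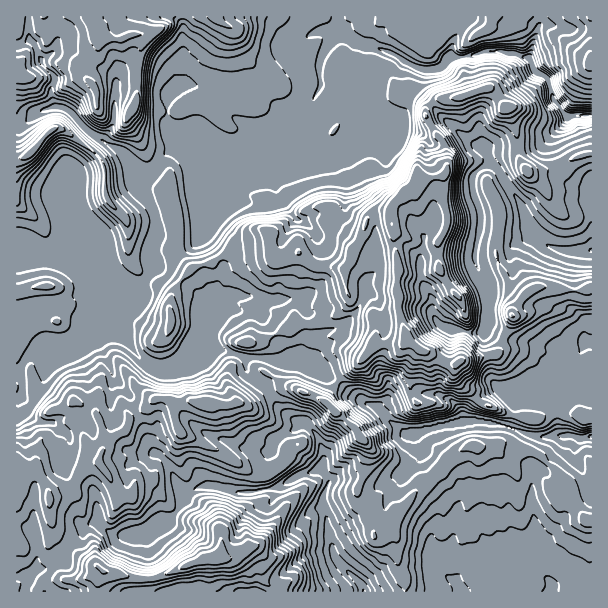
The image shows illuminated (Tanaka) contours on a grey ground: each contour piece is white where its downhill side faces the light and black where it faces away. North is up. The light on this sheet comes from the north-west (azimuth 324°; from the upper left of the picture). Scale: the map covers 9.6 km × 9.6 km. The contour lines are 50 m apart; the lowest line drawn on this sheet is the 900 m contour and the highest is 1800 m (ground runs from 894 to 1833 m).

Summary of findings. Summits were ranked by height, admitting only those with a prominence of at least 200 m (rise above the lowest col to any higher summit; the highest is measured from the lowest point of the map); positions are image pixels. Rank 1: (407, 339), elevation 1833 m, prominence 939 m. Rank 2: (215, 558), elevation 1799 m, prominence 394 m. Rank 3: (101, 38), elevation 1737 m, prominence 449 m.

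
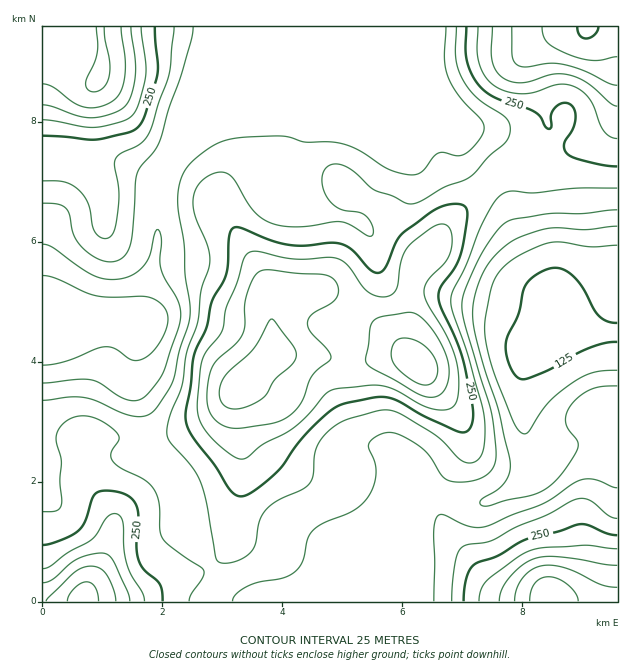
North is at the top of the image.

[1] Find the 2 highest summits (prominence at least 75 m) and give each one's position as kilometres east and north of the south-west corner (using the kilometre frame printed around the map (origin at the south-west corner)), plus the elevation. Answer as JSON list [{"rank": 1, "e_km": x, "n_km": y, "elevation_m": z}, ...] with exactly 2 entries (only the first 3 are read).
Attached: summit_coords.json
[{"rank": 1, "e_km": 0.94, "n_km": 8.71, "elevation_m": 354}, {"rank": 2, "e_km": 6.29, "n_km": 3.91, "elevation_m": 342}]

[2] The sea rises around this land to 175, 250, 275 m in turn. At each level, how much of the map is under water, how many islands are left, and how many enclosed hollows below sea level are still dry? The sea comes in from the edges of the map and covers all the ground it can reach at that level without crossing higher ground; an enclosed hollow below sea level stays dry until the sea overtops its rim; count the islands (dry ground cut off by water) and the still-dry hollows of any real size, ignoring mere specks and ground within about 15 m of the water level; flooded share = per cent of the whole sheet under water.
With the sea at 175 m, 13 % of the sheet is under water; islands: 0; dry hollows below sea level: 0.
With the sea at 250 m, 71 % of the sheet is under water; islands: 1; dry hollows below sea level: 0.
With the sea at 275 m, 80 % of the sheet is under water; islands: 1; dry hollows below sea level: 0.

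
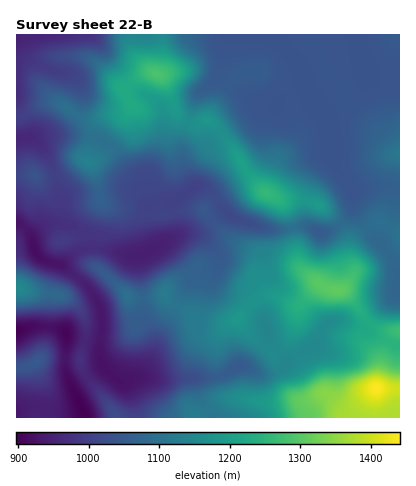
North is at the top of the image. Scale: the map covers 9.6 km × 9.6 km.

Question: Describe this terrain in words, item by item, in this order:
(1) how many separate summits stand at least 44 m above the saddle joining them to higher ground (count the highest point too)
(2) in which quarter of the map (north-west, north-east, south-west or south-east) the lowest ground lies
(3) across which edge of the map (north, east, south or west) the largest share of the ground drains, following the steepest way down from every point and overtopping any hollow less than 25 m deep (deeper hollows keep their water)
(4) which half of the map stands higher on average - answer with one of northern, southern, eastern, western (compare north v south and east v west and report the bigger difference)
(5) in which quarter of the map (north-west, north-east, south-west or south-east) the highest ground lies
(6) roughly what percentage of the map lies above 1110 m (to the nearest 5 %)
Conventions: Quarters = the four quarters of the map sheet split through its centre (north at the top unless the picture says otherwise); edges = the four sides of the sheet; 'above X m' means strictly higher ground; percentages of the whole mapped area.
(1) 7 summits rise at least 44 m above their surroundings.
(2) The lowest ground is in the south-west quarter.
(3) Drainage is mainly to the west: more ground falls towards that edge than towards any other.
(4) The eastern half stands higher on average than the western half.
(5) The highest point lies in the south-east quarter of the map.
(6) Roughly 35 % of the ground is higher than 1110 m.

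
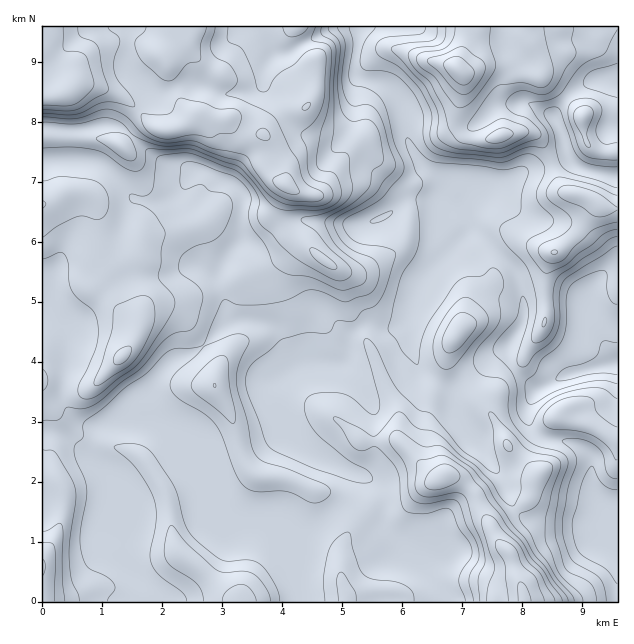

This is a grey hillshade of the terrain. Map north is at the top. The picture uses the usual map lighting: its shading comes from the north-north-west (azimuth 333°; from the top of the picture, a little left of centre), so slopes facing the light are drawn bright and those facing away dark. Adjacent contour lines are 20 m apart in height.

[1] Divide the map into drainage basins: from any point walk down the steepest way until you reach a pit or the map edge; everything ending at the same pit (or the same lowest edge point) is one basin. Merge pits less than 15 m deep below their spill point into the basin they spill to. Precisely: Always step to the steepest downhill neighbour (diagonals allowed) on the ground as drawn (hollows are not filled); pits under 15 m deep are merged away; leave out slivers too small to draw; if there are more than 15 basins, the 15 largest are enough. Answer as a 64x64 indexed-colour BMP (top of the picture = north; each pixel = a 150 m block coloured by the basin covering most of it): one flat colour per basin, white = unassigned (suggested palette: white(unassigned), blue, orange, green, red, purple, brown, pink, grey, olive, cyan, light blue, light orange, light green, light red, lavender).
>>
<image width="64" height="64" href="data:image/bmp;base64,Qk12CAAAAAAAAHYAAAAoAAAAQAAAAEAAAAABAAQAAAAAAAAIAAATCwAAEwsAABAAAAAAAAAA////ALR3HwAOf/8ALKAsACgn1gC9Z5QAS1aMAMJ34wB/f38AIr28AM++FwDox64AeLv/AIrfmACWmP8A1bDFABERERERERERERERERERERERERERERERERERESIiIiIiERERERERERERERERERERERERERERERERERESIiIiIiIRERERERERERERERERERERERERERERERERERIiIiIiIhEREREREREREREREREREREREREREREREREREiIiIiIiEREREREREREREREREREREREREREREREREREiIiIiIiIRERERERERERERERERERERERERERERERERESIiIiIiIhERERERERERERERERERERERERERERERERESIiIiIiIiERERERERERERERERERERERERERERERERESIiIiIiIiIRERERERERERERERERERERERERERERERERIiIiIiIiIhERERERERERERERERERERERERERERERERERIiIiIiIiERERERERERERERERERERERERERERERERERESIiIiIiIREREREREREREREREREREREREREREREREREREiIiIiIhERERERERERERERERERERERERERERERERERERIiIiIiEREREREREREREREREREREREREREREREREREREiIiIiIRERERERERERERERERERERERERERERERERERESIiIiIhERERERERERERERERERERERERERERERERERESIiIiIiEREREREREREREREREREREREREREREREREREREiIiIiIRERERERERERERERERERERERERERERERERERESIiIiIhERERERERERERERERERERERERERERERERERERIiIiIhERERERERERERERERERERERERERERERERERERESIiIREREREREREREREREREREREREREREREREREREREREhERERERERERERERERERERERERERERERERERERERERERERERERERERERERERERERERERERERERERERERERERERERERERERERERERERERERERERERERERERERERERERERERERERERERERERERERERERERERERERERERERERERERERERERERERERERERERERERERERERERERERERERERERERERERERERERERERERERERERERERERERERERERERERERERERERERERERERERERERERERERERERERERERERERERERERERERERERERERERERERERERERERERERERERERERERERERERERERERERERERERERERERERERERERERERERERERERERERERERERERERERERERERERERERERERERERERERERERERERERERERERERERERERERERERERERERERERERERERERERERERERERERERERERERERERERERERERERERERERERERERERERERERERERERERERERERERERERERERERERERERERERERERERERERERERERERERERERERERERERERERERERERERERERERERERERERERERERERERERERERERERERERERERERERERERERERERERERERERERERERERERERERERERERERERERERERERERERERERERERERERERERERERERERERERERERERERERERERERERERERERERERERERERERERERERERERERERERERERERERERERERERERERERERERERERERERERERERERERERERERERERERERERERERERERERERERERERERERERERERERERERERERERERERERERERERERERERERERERERERERERERERERERERERERERERERERERERERERERERERERERERERERERERERERERERERERERERERERERERERERERERERERERERERERERERERERERETMxEREREREREREREREREREREREREREREREREREREREzMzERERERERERERERERERERERERERERERERERERERMzMzMREREREREREREREREREREREREREREREREREREREzMzMxERERERERERERERERERERERERERERERERERERETMzMzERERERERERERERERERERERERERERERERERERETMzMzMRERERERERERERERERERERERERERERERERERERMzM0RBERERERERERERERERERERERERERERERETMRERMzM0REEREREREREREREREREREREREREREREREzMzMzMzMzREQRERERERERERERERERERERERERERERETMzMzMzMzNERBERERERERERERERERERERERERERERERMzMzMzMzM0REEREREREREREREREREREREREREREREREzMzMzMzM0REQRERERERERERERERERERERERERERERERMzMzMzM0RERBEREREREREREREREREREREREREREREREzMzMzM0REREERERERERERERERERERERERERERERERETMzMzNEREREQRERERERERERERERERERERERERERERERETMxEURERERBERERERERERERERERERERERERERERERERERERREREREERERERERERERERERERERERERERERERERERERFEREREQRERERERERERERERERERERERERERERERERERFERERERBEREREREREREREREREREREREREREREREREREURERERE"/>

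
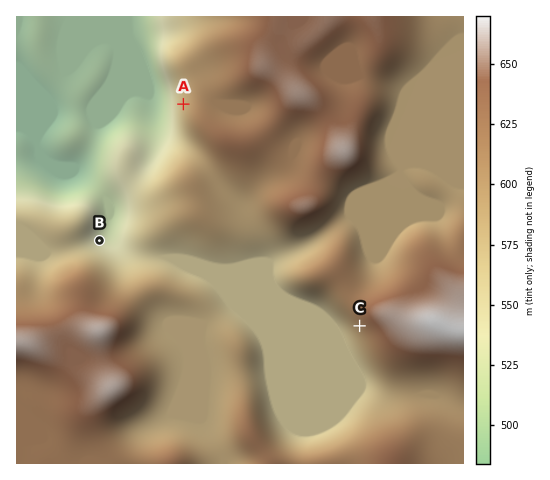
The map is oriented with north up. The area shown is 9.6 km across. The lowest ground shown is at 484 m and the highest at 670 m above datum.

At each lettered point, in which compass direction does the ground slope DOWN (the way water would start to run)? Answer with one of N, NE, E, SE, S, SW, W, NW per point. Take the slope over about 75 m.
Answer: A W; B NE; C SW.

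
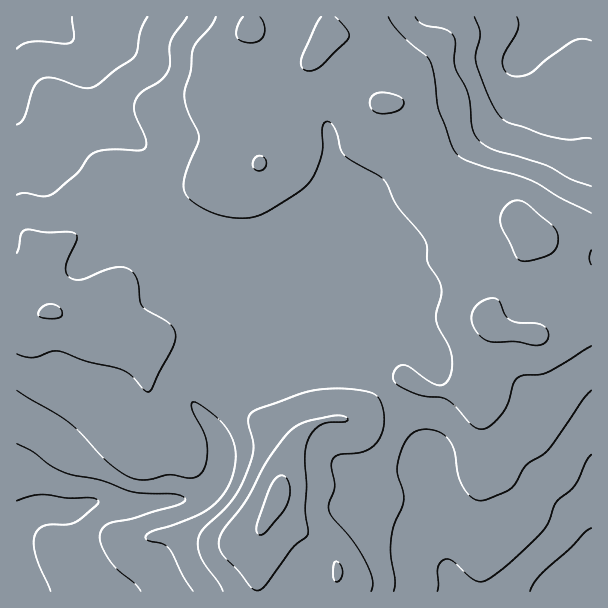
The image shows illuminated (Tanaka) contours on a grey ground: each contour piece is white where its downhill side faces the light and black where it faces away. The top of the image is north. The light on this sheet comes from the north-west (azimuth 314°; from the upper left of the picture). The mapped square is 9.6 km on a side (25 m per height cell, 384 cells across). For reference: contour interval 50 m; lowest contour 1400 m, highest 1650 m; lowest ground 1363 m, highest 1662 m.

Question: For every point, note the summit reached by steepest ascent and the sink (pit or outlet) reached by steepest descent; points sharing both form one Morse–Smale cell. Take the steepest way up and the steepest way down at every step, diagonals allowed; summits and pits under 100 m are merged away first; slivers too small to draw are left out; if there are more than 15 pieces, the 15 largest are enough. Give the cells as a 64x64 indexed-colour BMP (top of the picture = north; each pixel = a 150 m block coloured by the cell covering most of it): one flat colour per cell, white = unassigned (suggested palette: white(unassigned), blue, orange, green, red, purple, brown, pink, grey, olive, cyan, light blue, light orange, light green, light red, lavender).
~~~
<image width="64" height="64" href="data:image/bmp;base64,Qk12CAAAAAAAAHYAAAAoAAAAQAAAAEAAAAABAAQAAAAAAAAIAAATCwAAEwsAABAAAAAAAAAA////ALR3HwAOf/8ALKAsACgn1gC9Z5QAS1aMAMJ34wB/f38AIr28AM++FwDox64AeLv/AIrfmACWmP8A1bDFABERERERERERERERERERERERESIiIiIiIiIiIiIiIiIiERERERERERERERERERERERERIiIiIiIiIiIiIiIiIiIREREREREREREREREREREREREiIiIiIiIiIiIiIiIiIhEREREREREREREREREREREREiIiIiIiIiIiIiIiIiIiERERERERERERERERERERERESIiIiIiIiIiIiIiIiIiIRERERERERERERERERERERESIiIiIiIiIiIiIiIiIiIhEREREREREREREREREREREiIiIiIiIiIiIiIiIiIiIiERERERERERERERERERERIiIiIiIiIiIiIiIiIiIiIiIRERERERERERERERERERIiIiIiIiIiIiIiIiIiIiIiIhEREREREREREREREREREiIiIiIiIiIiIiIiIiIiIiIiERERERERERERERERERESIiIiIiIiIiIiIiIiIiIiIiIRERERERERERERERERERIiIiIiIiIiIiIiIiIiIiIiIhERERERERERERERERERESIiIiIiIiIiIiIiIiIiIiIiERERERERERERERERERERIiIiIiIiIiIiIiIiIiIiIiIREREREREREREREREREREiIiIiIiIiIiIiIiIiIiIiIhERERERERERERERERERERIiIiIiIiIiIiIiIiIiIiIiEREREREREREREREREREREiIiIiIiIiIiIiIiIiIiIiIRERERERERERERERERERERIiIiIiIiIiIiIiIiIiIiIhERERERERERERERERERERESIiIiIiIiIiIiIiIiIiIiERERERERERERERERERERERERESIiIiIiIiIiIiIiIiIREREREREREREREREREREREREREiIiIiIiIiIiIiIiIhERERERERERERERERERERERERERIiIiIiIiIiIiIiIiERERERERERERERERERERERERERESIiIRERIiIiIiIiIREREREREREREREREREREREREREREiERERESIiIiIiIhERERERERERERERERERERERERERERERERERIiIiIiIiEREREREREREREREREREREREREREREREREREiIiIiIiIRERERERERERERERERERERERERERERERERESIiIiIiIhERERERERERERERERERERERERERERERERERIiIiIiIiERERERERERERERERERERERERERERERERERESIiIiIiIRERERERERERERERERERERERERERERERERERREREIiIjMRERERERERERERERERERERERERERERERERREREQiIiMzMzMREREREREREREREREREREREREREREREUREREIiIzMzMzERERERERERERERERERERERERERERERFERERCIjMzMzMzEREREREREREREREREREREREREREREUREREREMzMzMzMxERERERERERERERERERERERERERERFEREREQzMzMzMzMREREREREREREREREREREREREREREURERERDMzMzMzMxERERERERERERERERERERERERERERFEREREMzMzMzMzMREREREREREREREREREREREREREREUREREQzMzMzMzMxERERERERERERERERERERERERERERFERERDMzMzMzMzEREREREREREREREREREREREREREREUREREMzMzMzMzMxEREREREREREREREREREREREREREUREREQzMzMzMzMzEREREREREREREREREREREREREREURERERDMzMzMzMzMxERERERERERERERERERERERERFEREREREMzMzMzMzMzMREREREREREREREREREREREUREREREREQzMzMzMzMzMzMxERERERERERERERERERFERERERERERDMzMzMzMzMzMzMzMxERERERERERERERFEREREREREREMzMzMzMzMzMzMzMzMRERERERERERERFEREREREREREQzMzMzMzMzMzMzMzMzMREREREREREREURERERERERERDMzMzMzMzMzMzMzMzMxEREREREREREUREREREREREREMzMzMzMzMzMzMzMzMzEREREREREREUREREREREREREQzMzMzMzMzMzMzMzMzEREREREREREURERERERERERERDMzMzMzMzMzMzMzMzMRERERERERERREREREREREREREMzMzMzMzMzMzMzMzMRERERERERERFEREREREREREREQzMzMzMzMzMzMzMzMRERERERERERFERERERERERERERDMzMzMzMzMzMzMzMREREREREREREUREREREREREREREMzMzMzMzMzMzMzMRERERERERERERREREREREREREREQzMzMzMzMzMzMzMxERERERERERERFERERERERERERERDMzMzMzMzMzMzMzEREREREREREREUREREREREREREREMzMzMzMzMzMzMzMRERERERERERERREREREREREREREQzMzMzMzMzMzMzMzERERERERERERFERERERERERERERDMzMzMzMzMzMzMzMRERERERERERFEREREREREREREREMzMzMzMzMzMzMzMzMRERERERERREREREREREREREREQzMzMzMzMzMzMzMzMzERERERRERERERERERERERERERDMzMzMzMzMzMzMzMzMRERERFERERERERERERERERERE"/>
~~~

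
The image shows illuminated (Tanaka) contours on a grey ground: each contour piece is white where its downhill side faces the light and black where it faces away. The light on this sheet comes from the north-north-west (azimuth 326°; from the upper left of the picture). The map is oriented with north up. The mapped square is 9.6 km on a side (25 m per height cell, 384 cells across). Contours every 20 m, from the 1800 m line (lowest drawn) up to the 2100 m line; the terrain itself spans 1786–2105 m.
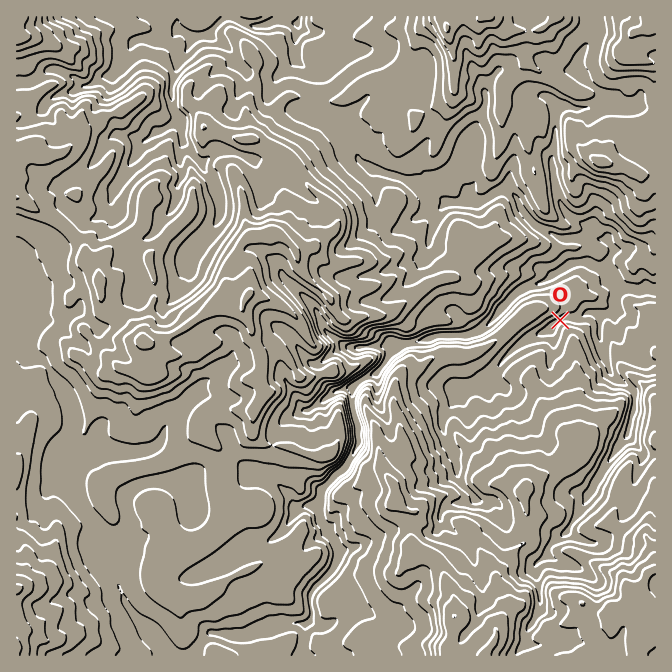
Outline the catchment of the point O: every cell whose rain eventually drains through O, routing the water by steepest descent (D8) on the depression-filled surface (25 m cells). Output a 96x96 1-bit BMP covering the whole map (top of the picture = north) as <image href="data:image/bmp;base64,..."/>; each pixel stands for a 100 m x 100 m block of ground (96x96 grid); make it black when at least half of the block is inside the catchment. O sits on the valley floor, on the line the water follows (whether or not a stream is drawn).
<image width="96" height="96" href="data:image/bmp;base64,Qk2+BAAAAAAAAD4AAAAoAAAAYAAAAGAAAAABAAEAAAAAAIAEAAATCwAAEwsAAAIAAAAAAAAA////AAAAAAAAAAAAAAAAAH4AAAAAAAAAAAAAAH4AAAAAAAAAAAAAAH8AAAAAAAAAAAAAAH8AAAAAAAAAAAAAAH8AAAAAAAAAAAAAAD+AAAAAAAAAAAAAAD+AAAAAAAAAAAAAAD/AAAAAAAAAAAAAAD/AAAAAAAAAAAAAAH/AAAAAAAAAAAAAAH+AAAAAAAAAAAAAAP8AAAAAAAAAAAAAAP+AAAAAAAAAAAAAAf/AAAAAAAAAAAAAAf/AAAAAAAAAAAAAD//gAAAAAAAAAAAAH//wAAAAAAAAAAAAH//4AAAAAAAAAAAAH//4AAAAAAAAAAAAH//4AAAAAAAAAAAAH//4AAAAAAAAAAAAH//4AAAAAAAAAAAAP//4AAAAAAAAAAAAf//wAAAAAAAAAAAAf//wAAAAAAAAAAAAf//4AAAAAAAAAAAA///8AAAAAAAAAAAB////AAAAAAAAAAAA////wAAAAAAAAAAAf///4AAAAAAAAAAAP///8AAAAAAAAAAAP///+AAAAAAAAAAAP///+AAAAAAAAAAAP///8AAAAAAAAAAAf///8AAAAAAAAAAAf///8AAAAAAAAAAAf///8AAAAAAAAAAAf///8AAAAAAAAAAAf///8AAAAAAAAAAAf///8AAAAAAAAAAAf///8AAAAAAAAAAAf///8AAAAAAAAAAAP///8AAAAAAAAAAAB///8AAAAAAAAAAAA///8AAAAAAAAAAAAE//8AAAAAAAAAAAAAH/8AAAAAAAAAAAAAD/8AAAAAAAAAAAAAB/4AAAAAAAAAAAAAA/wAAAAAAAAAAAAAAPwAAAAAAAAAAAAAAHgAAAAAAAAAAAAAAAAAAAAAAAAAAAAAAAAAAAAAAAAAAAAAAAAAAAAAAAAAAAAAAAAAAAAAAAAAAAAAAAAAAAAAAAAAAAAAAAAAAAAAAAAAAAAAAAAAAAAAAAAAAAAAAAAAAAAAAAAAAAAAAAAAAAAAAAAAAAAAAAAAAAAAAAAAAAAAAAAAAAAAAAAAAAAAAAAAAAAAAAAAAAAAAAAAAAAAAAAAAAAAAAAAAAAAAAAAAAAAAAAAAAAAAAAAAAAAAAAAAAAAAAAAAAAAAAAAAAAAAAAAAAAAAAAAAAAAAAAAAAAAAAAAAAAAAAAAAAAAAAAAAAAAAAAAAAAAAAAAAAAAAAAAAAAAAAAAAAAAAAAAAAAAAAAAAAAAAAAAAAAAAAAAAAAAAAAAAAAAAAAAAAAAAAAAAAAAAAAAAAAAAAAAAAAAAAAAAAAAAAAAAAAAAAAAAAAAAAAAAAAAAAAAAAAAAAAAAAAAAAAAAAAAAAAAAAAAAAAAAAAAAAAAAAAAAAAAAAAAAAAAAAAAAAAAAAAAAAAAAAAAAAAAAAAAAAAAAAAAAAAAAAAAAAAAAAAAAAAAAAAAAAAAAAAAAAAAAAAAAAAAAAAAAAAAAAAAAAAAAAAAAAAAAAAAAAAAAAAAAAAAAAAAAAAAAAAAAAAAAAAAAAAAAAAAAAAAAAAAAAAAAAAAAAAAAAAAAAAAAAAAAAAAA="/>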